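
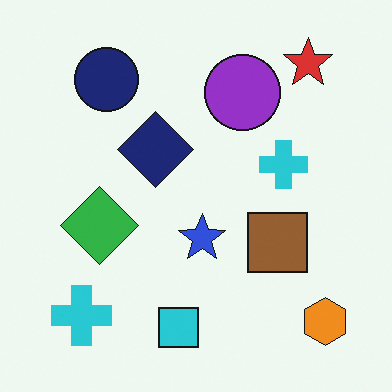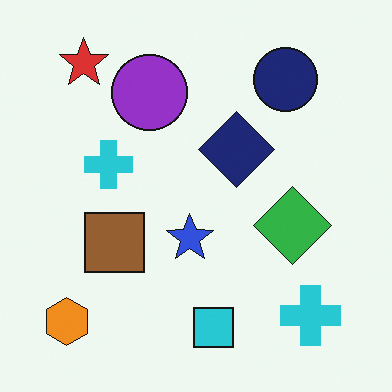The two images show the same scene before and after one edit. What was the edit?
The image was flipped horizontally (left ↔ right).

The orange hexagon is in the bottom-right of the first image and the bottom-left of the second — shapes on opposite sides of the vertical midline have swapped in a mirror flip.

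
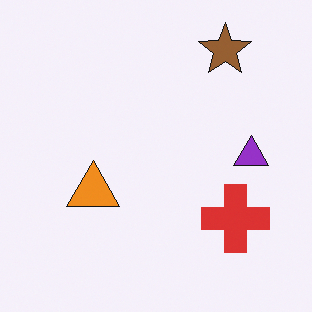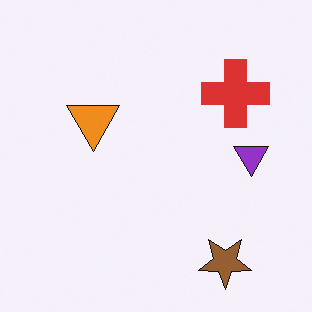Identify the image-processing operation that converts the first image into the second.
The second image is the first flipped vertically (top ↔ bottom).

The brown star is in the top-right of the first image and the bottom-right of the second — shapes on opposite sides of the horizontal midline have swapped in a mirror flip.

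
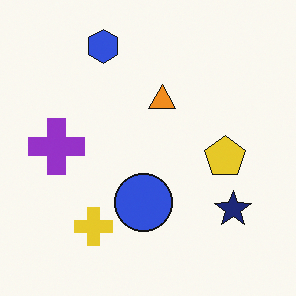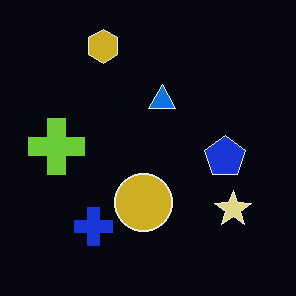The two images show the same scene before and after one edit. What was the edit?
It was color-inverted (negative).

The light background has become dark and every shape's color is its complement — a photographic negative.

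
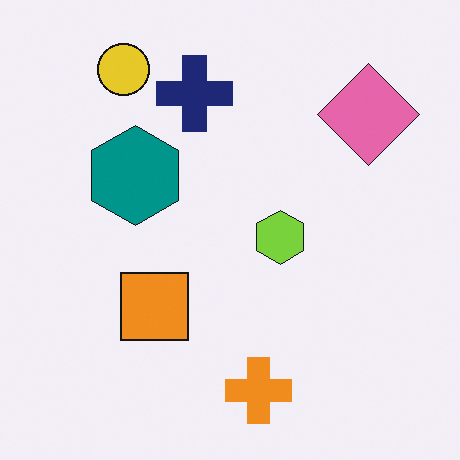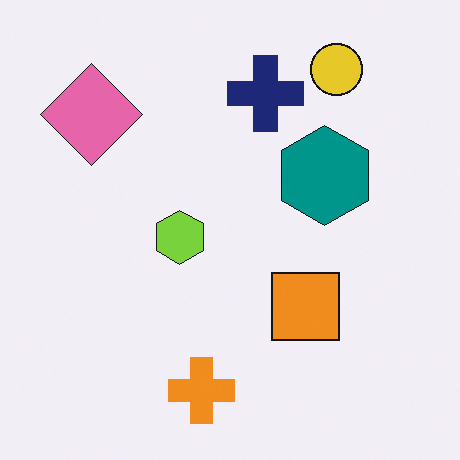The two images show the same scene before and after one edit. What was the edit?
The second image is the first flipped horizontally (left ↔ right).

The pink diamond is in the top-right of the first image and the top-left of the second — shapes on opposite sides of the vertical midline have swapped in a mirror flip.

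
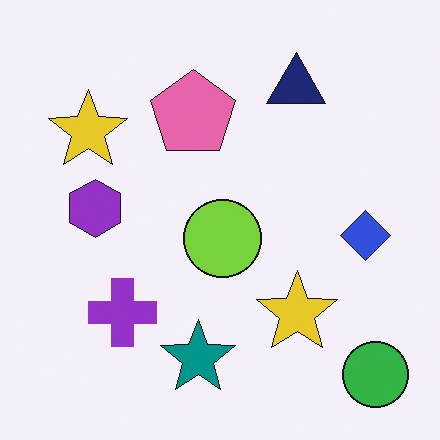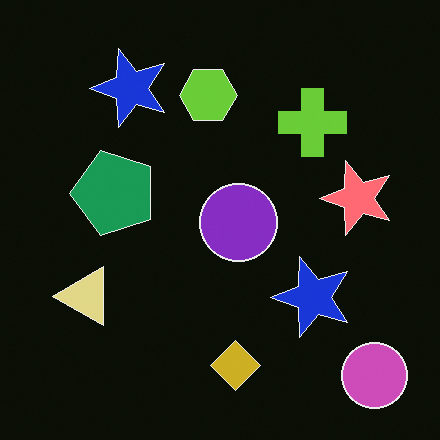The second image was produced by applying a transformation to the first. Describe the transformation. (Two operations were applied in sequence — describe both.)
It was transposed (reflected across the top-left ↔ bottom-right diagonal), then color-inverted (negative).

Shapes have swapped their row and column positions — what was in the top-right is now in the bottom-left — a diagonal reflection. The light background has become dark and every shape's color is its complement — a photographic negative.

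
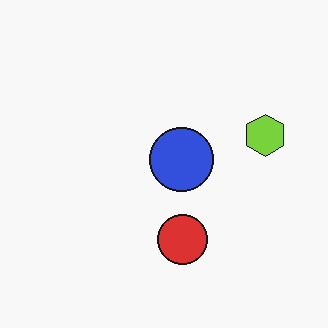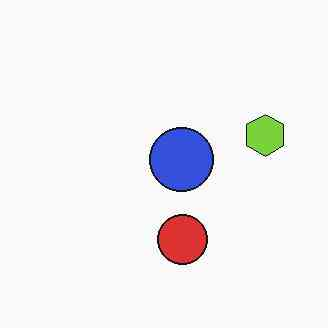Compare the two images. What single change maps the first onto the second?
JPEG-compressed with visible artifacts.

Blocky 8×8 compression artifacts appear around shape edges and the flat background shows ringing — characteristic JPEG degradation.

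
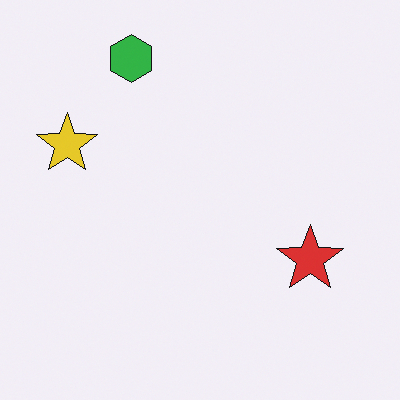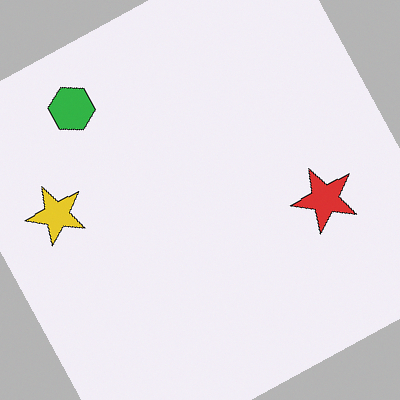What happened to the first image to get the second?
Rotated counter-clockwise by a clearly visible amount.

Every shape is tilted by the same angle and the image corners show triangular fill wedges — a whole-image rotation by a non-right angle.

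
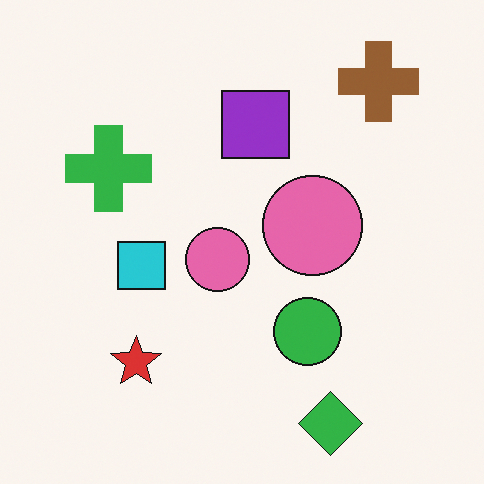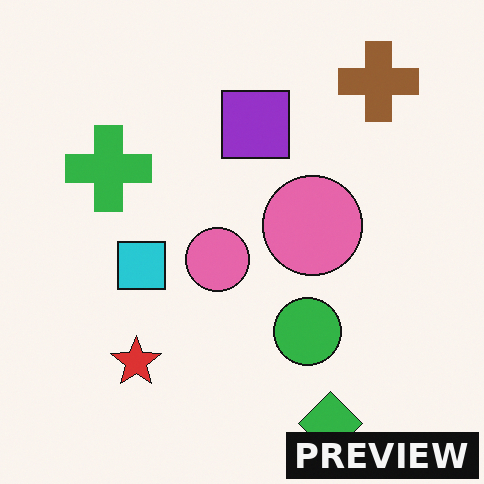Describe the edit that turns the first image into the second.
The second image is the first watermarked with the text "PREVIEW" in the lower-right corner.

A dark label reading "PREVIEW" appears in the lower-right corner.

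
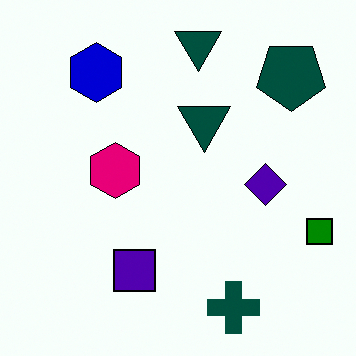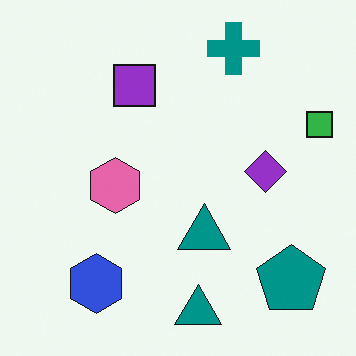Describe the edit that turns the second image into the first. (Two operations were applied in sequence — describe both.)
It was flipped vertically (top ↔ bottom), then given much higher contrast.

The teal cross is in the top of the second image and the bottom of the first — shapes on opposite sides of the horizontal midline have swapped in a mirror flip. Tones are pushed away from mid-grey across the whole image — a global contrast change.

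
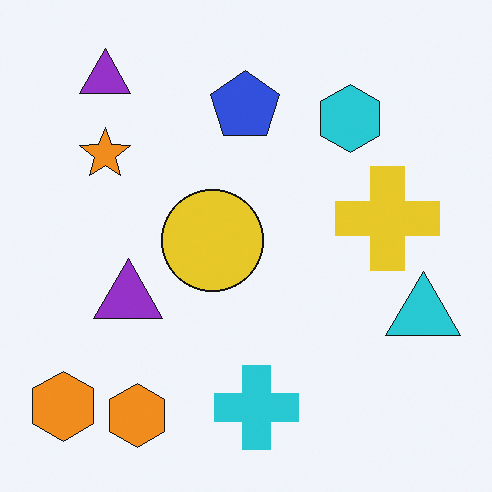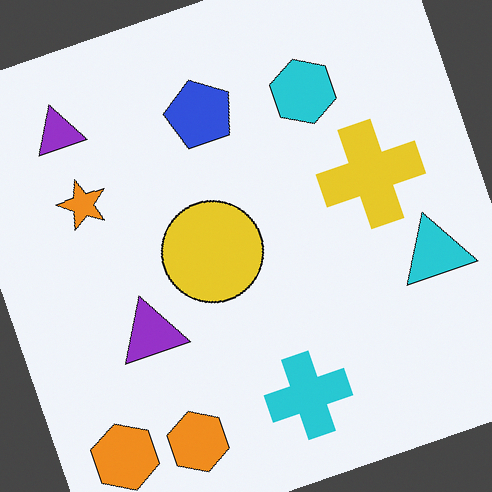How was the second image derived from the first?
It was rotated counter-clockwise by a moderate amount.

Every shape is tilted by the same angle and the image corners show triangular fill wedges — a whole-image rotation by a non-right angle.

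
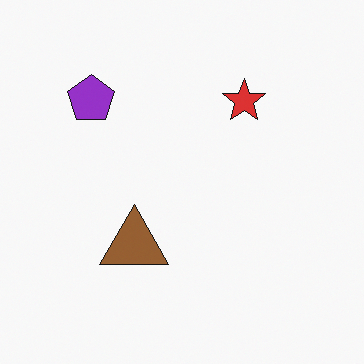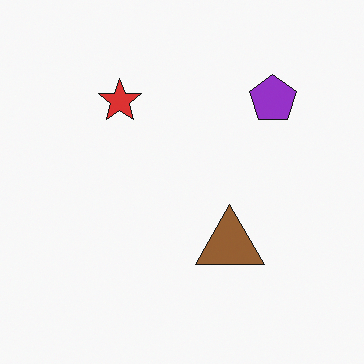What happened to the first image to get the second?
The second image is the first flipped horizontally (left ↔ right).

The purple pentagon is in the top-left of the first image and the top-right of the second — shapes on opposite sides of the vertical midline have swapped in a mirror flip.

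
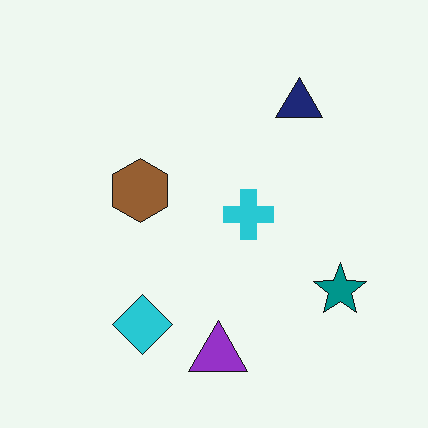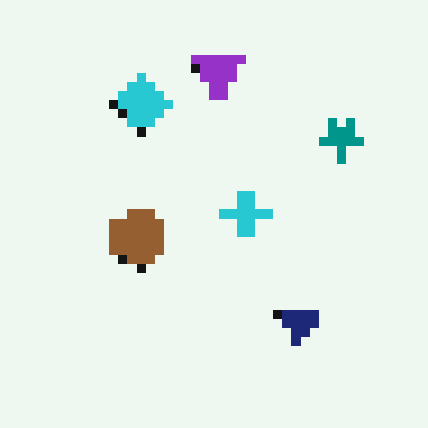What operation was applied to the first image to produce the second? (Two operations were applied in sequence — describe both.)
This is the original image heavily pixelated into large blocks, then flipped vertically (top ↔ bottom).

Shapes are reduced to large square blocks; fine edges and outlines are lost — a downscale-then-upscale (mosaic) effect. The purple triangle is in the bottom of the first image and the top of the second — shapes on opposite sides of the horizontal midline have swapped in a mirror flip.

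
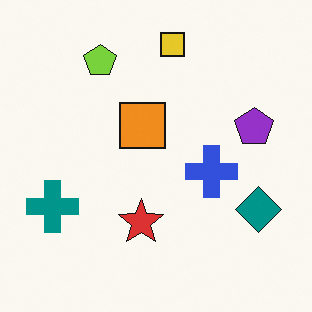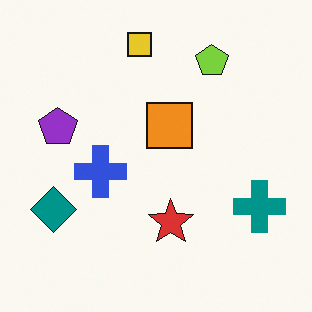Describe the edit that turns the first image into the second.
It was flipped horizontally (left ↔ right).

The teal cross is in the left of the first image and the right of the second — shapes on opposite sides of the vertical midline have swapped in a mirror flip.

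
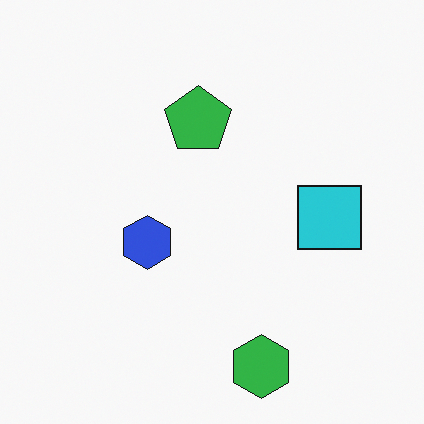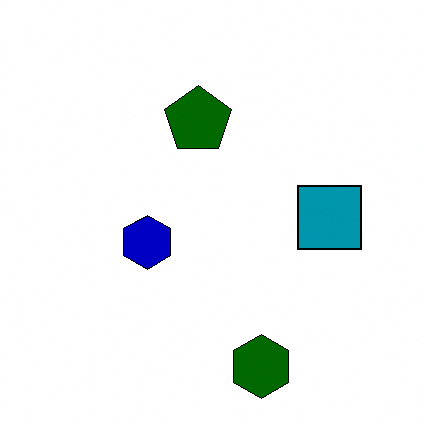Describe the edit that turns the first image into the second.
The second image is the first boosted in contrast.

Tones are pushed away from mid-grey across the whole image — a global contrast change.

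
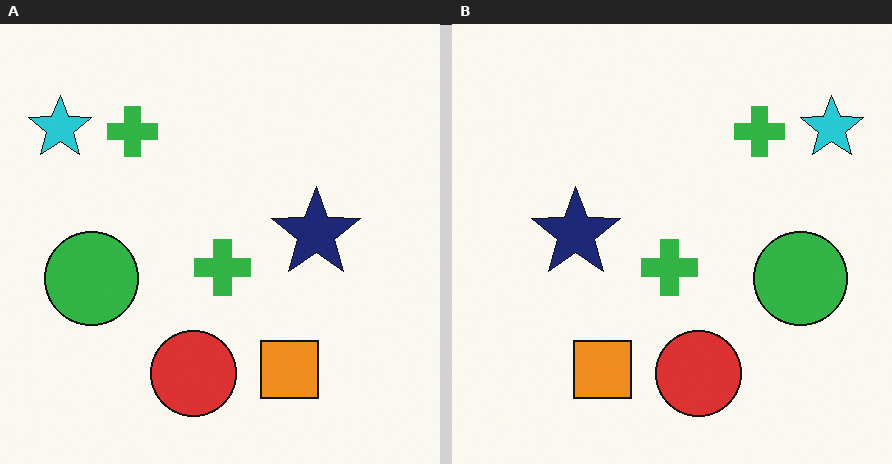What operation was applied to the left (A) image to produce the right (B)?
The transformation is: flipped horizontally (left ↔ right).

The cyan star is in the top-left of the left (A) image and the top-right of the right (B) — shapes on opposite sides of the vertical midline have swapped in a mirror flip.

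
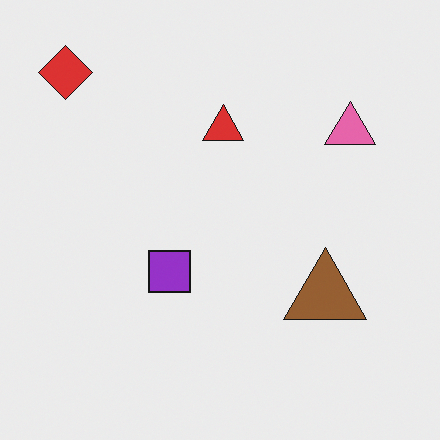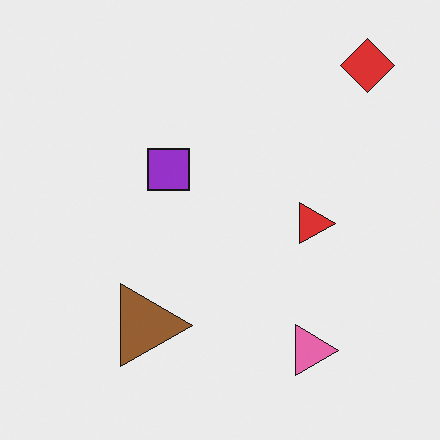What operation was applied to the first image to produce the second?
It was rotated 90° clockwise.

The red diamond sits in the top-left of the first image and the top-right of the second — consistent with a whole-image 90° clockwise rotation.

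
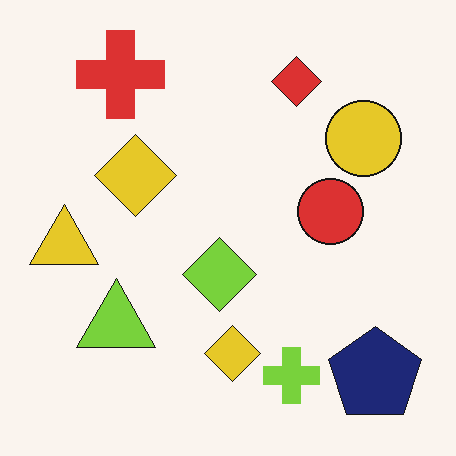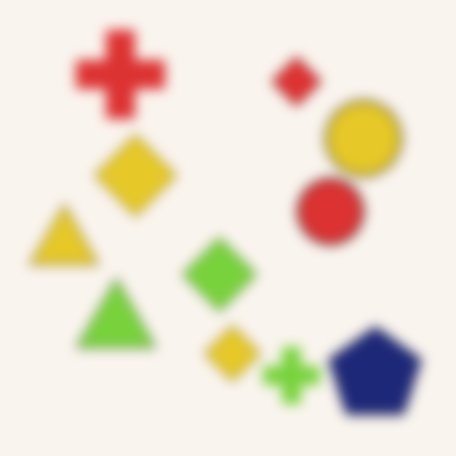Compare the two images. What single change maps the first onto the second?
This is the original image heavily blurred.

Shape edges and outlines are uniformly softened across the whole image.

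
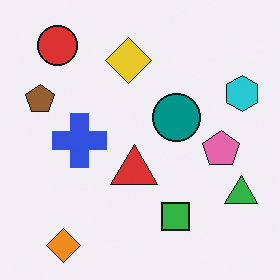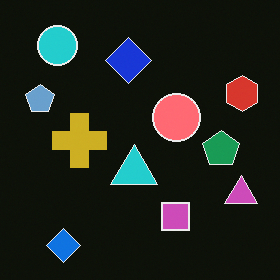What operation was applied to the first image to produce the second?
Color-inverted (negative).

The light background has become dark and every shape's color is its complement — a photographic negative.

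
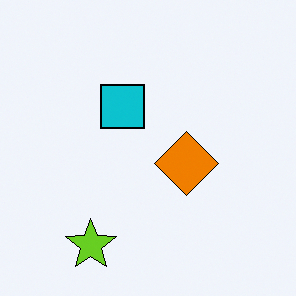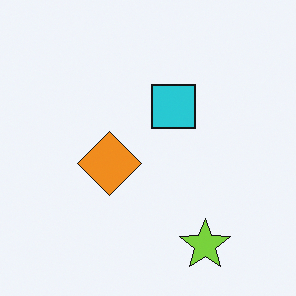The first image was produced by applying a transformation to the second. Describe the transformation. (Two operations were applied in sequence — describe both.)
It was flipped horizontally (left ↔ right), then given slightly increased contrast.

The lime star is in the bottom-right of the second image and the bottom-left of the first — shapes on opposite sides of the vertical midline have swapped in a mirror flip. Tones are pushed away from mid-grey across the whole image — a global contrast change.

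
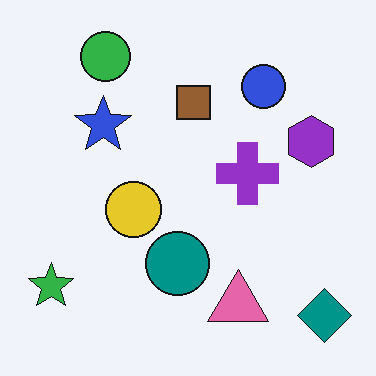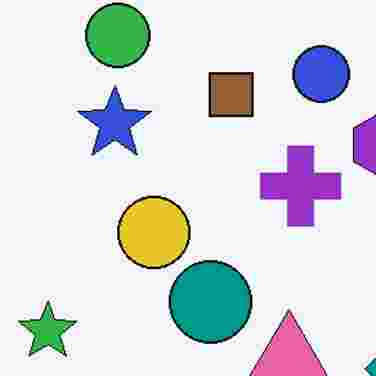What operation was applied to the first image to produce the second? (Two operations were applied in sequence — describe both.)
The transformation is: cropped slightly and scaled back up, then degraded with heavy JPEG compression.

The visible shapes are larger and the field of view is narrower; shapes near the original edges may be partly or wholly outside the frame — a crop-and-rescale. Blocky 8×8 compression artifacts appear around shape edges and the flat background shows ringing — characteristic JPEG degradation.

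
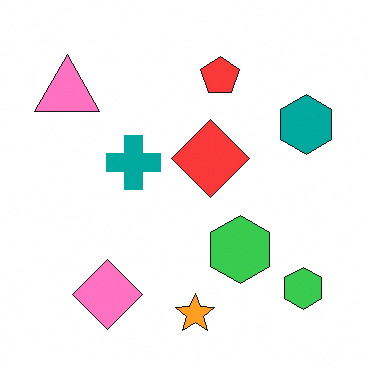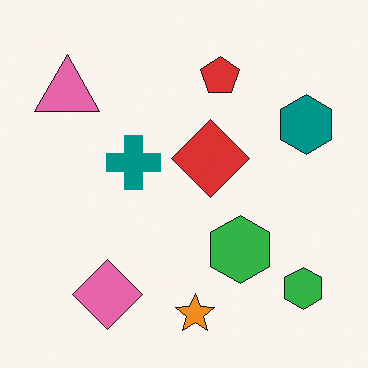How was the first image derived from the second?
Slightly brightened.

Every pixel — background and shapes alike — is uniformly brightened.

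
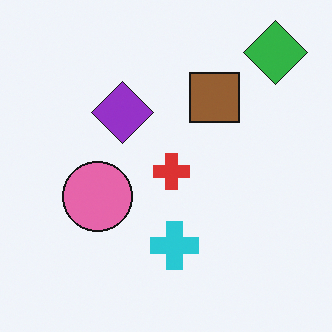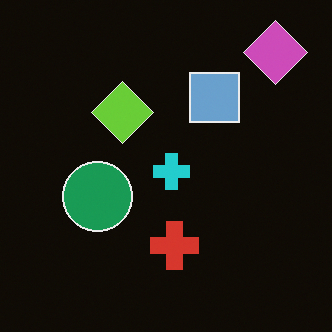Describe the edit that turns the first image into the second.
The transformation is: color-inverted (negative).

The light background has become dark and every shape's color is its complement — a photographic negative.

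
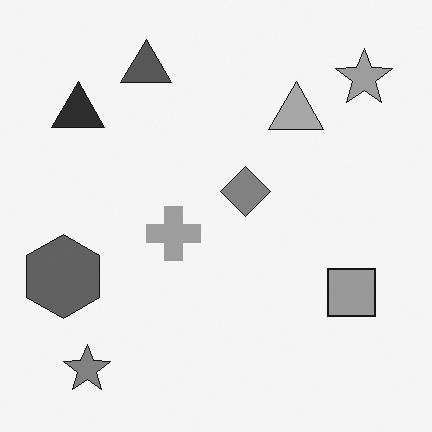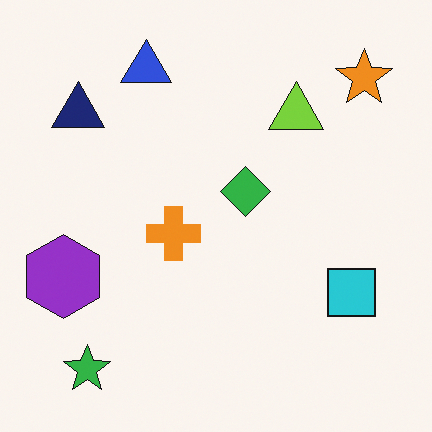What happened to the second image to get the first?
The transformation is: converted to grayscale.

All color is removed — every shape is now a shade of grey.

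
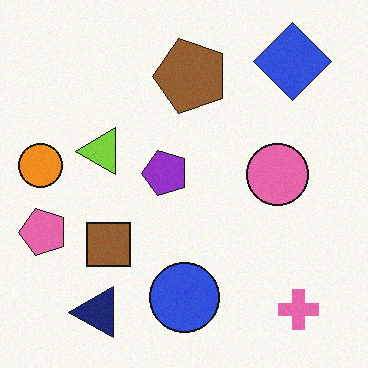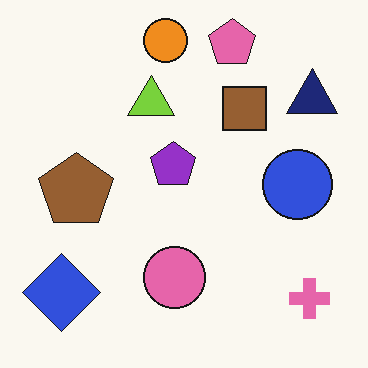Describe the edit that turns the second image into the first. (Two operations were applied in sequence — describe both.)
It was degraded with a light layer of grain, then transposed (reflected across the top-left ↔ bottom-right diagonal).

Random speckle covers the whole image, including the flat background. Shapes have swapped their row and column positions — what was in the top-right is now in the bottom-left — a diagonal reflection.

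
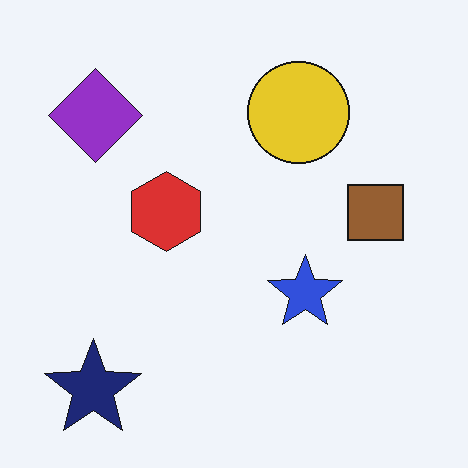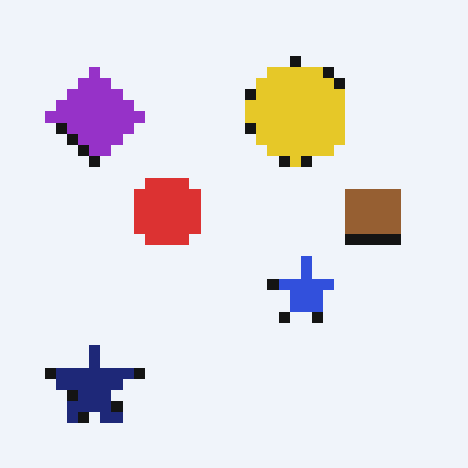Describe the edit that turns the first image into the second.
Coarsely pixelated.

Shapes are reduced to large square blocks; fine edges and outlines are lost — a downscale-then-upscale (mosaic) effect.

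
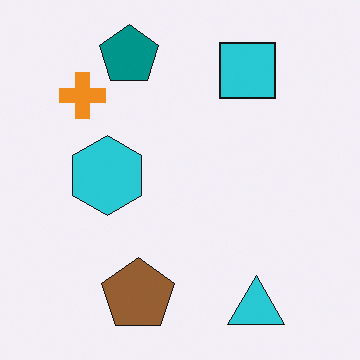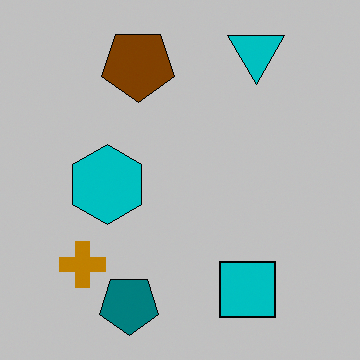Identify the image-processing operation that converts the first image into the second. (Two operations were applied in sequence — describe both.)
The transformation is: heavily posterized to just a handful of flat colors, then flipped vertically (top ↔ bottom).

Each flat color has snapped to a coarser quantized level — most visibly, the near-white background has dropped to a flat grey. The cyan triangle is in the bottom-right of the first image and the top-right of the second — shapes on opposite sides of the horizontal midline have swapped in a mirror flip.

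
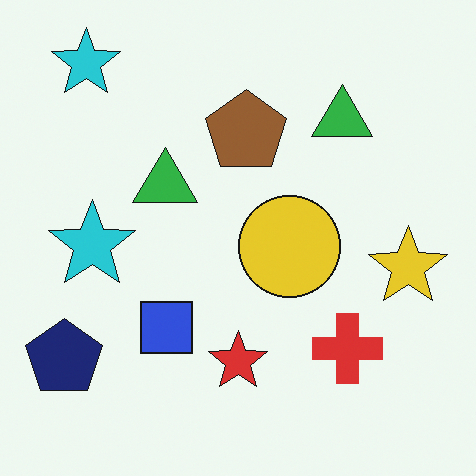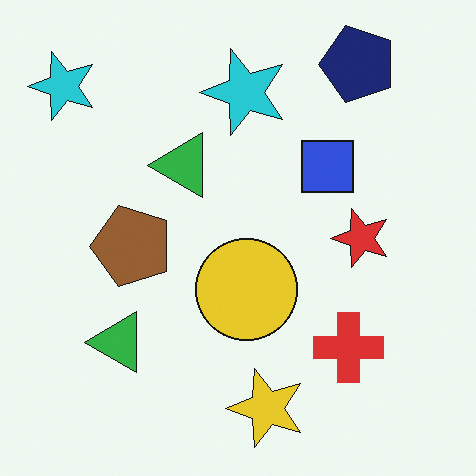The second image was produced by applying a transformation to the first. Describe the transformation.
Transposed (reflected across the top-left ↔ bottom-right diagonal).

Shapes have swapped their row and column positions — what was in the top-right is now in the bottom-left — a diagonal reflection.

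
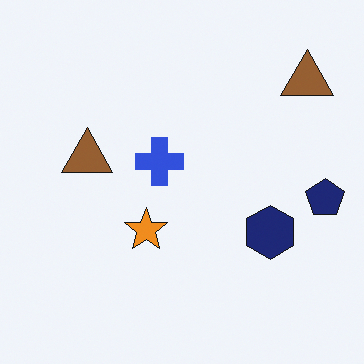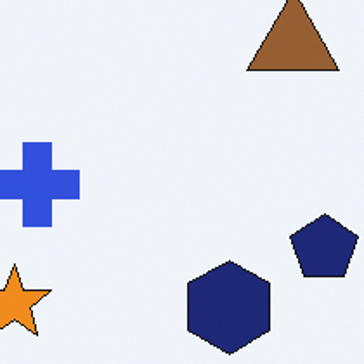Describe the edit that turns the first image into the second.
The image was cropped tightly and scaled back up.

The visible shapes are larger and the field of view is narrower; shapes near the original edges may be partly or wholly outside the frame — a crop-and-rescale.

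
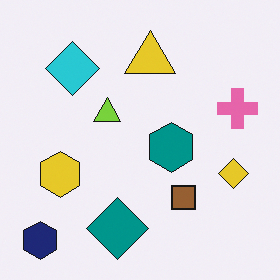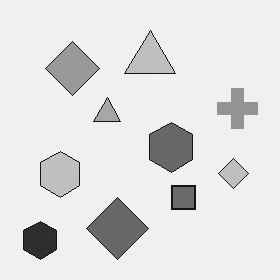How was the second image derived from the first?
Converted to grayscale.

All color is removed — every shape is now a shade of grey.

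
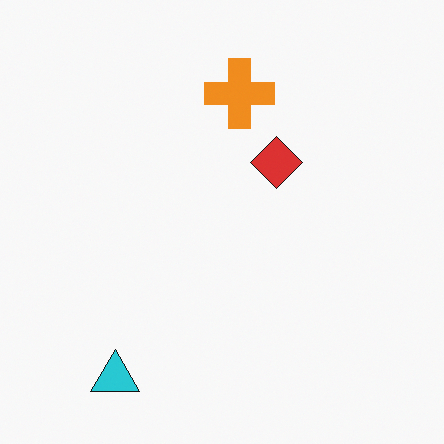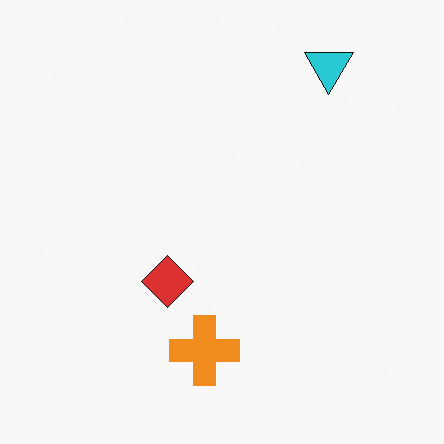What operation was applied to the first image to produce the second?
This is the original image rotated 180°.

The cyan triangle sits in the bottom-left of the first image and the top-right of the second — consistent with a whole-image 180° rotation.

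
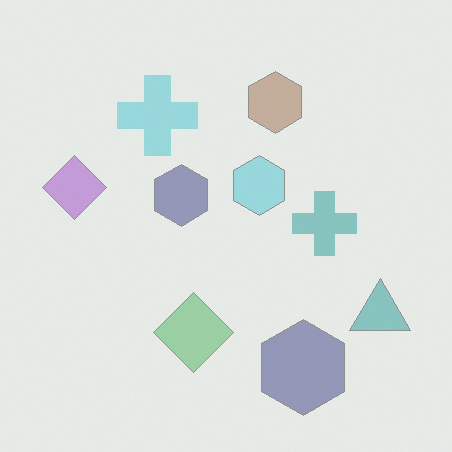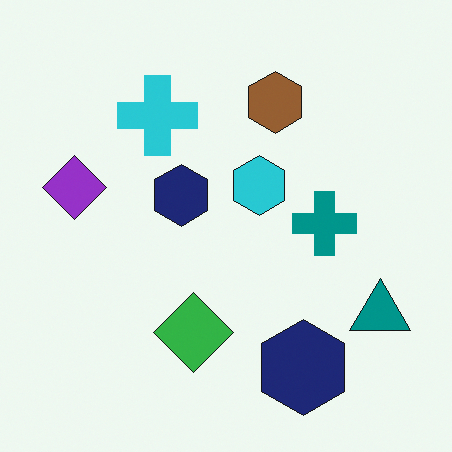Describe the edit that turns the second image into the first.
Washed out (contrast reduced).

Tones are pushed toward mid-grey across the whole image — a global contrast change.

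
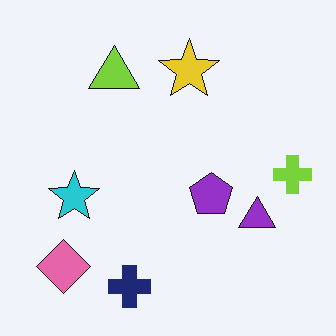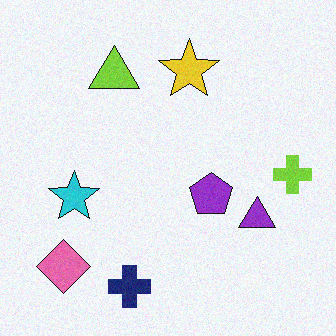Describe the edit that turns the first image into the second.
Degraded with a light layer of grain.

Random speckle covers the whole image, including the flat background.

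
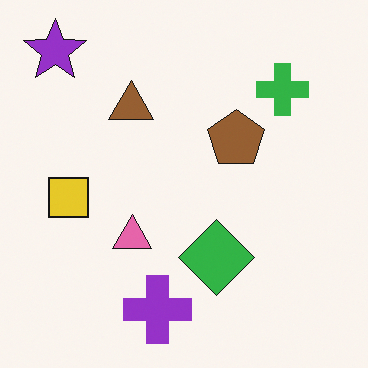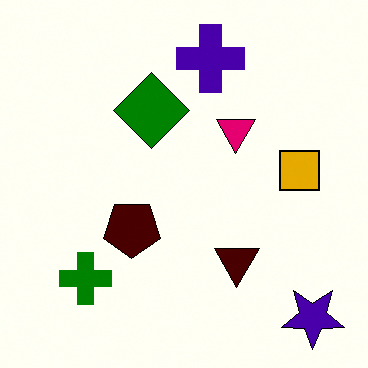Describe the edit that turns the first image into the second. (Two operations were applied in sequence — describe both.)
The image was boosted in contrast, then rotated 180°.

Tones are pushed away from mid-grey across the whole image — a global contrast change. The purple star sits in the top-left of the first image and the bottom-right of the second — consistent with a whole-image 180° rotation.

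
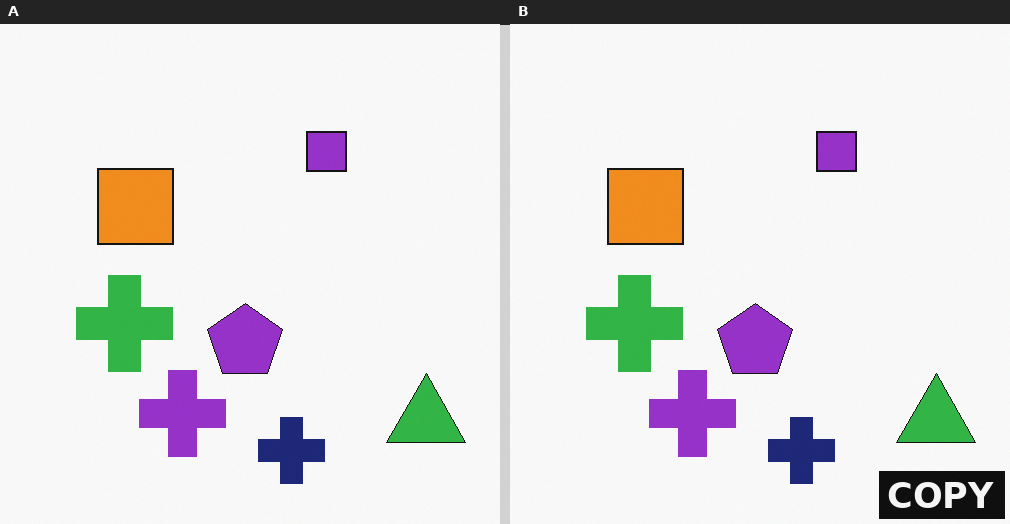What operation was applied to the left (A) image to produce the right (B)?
Watermarked with the text "COPY" in the lower-right corner.

A dark label reading "COPY" appears in the lower-right corner.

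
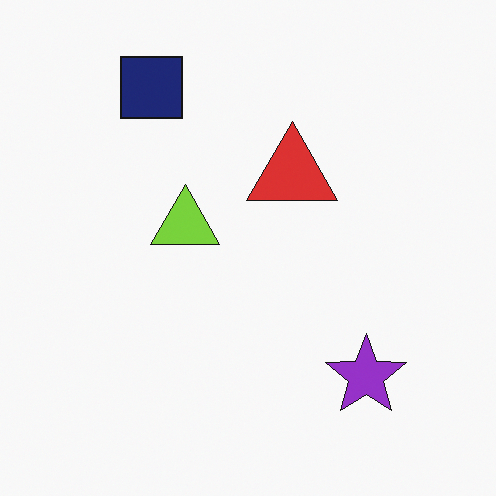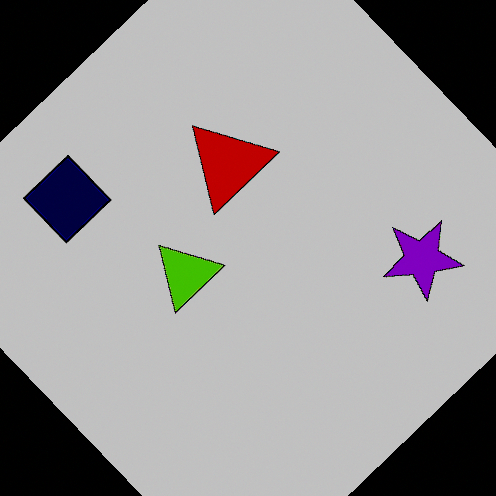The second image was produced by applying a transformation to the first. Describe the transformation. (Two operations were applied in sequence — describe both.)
This is the original image rotated counter-clockwise by a large amount — several tens of degrees, then heavily posterized to just a handful of flat colors.

Every shape is tilted by the same angle and the image corners show triangular fill wedges — a whole-image rotation by a non-right angle. Each flat color has snapped to a coarser quantized level — most visibly, the near-white background has dropped to a flat grey.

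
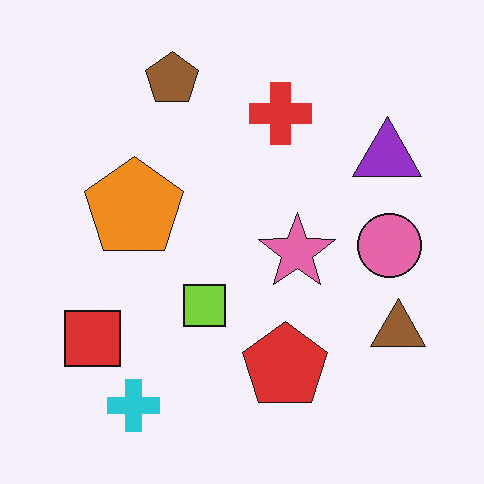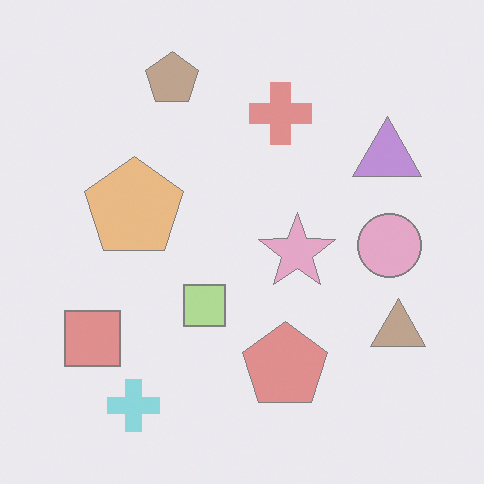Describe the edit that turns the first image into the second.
The image was given much lower contrast.

Tones are pushed toward mid-grey across the whole image — a global contrast change.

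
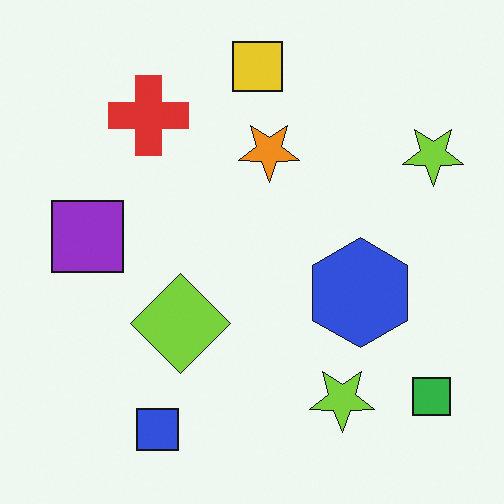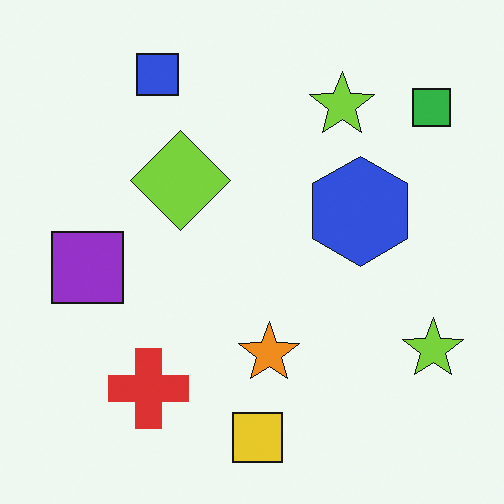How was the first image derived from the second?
Flipped vertically (top ↔ bottom).

The yellow square is in the bottom of the second image and the top of the first — shapes on opposite sides of the horizontal midline have swapped in a mirror flip.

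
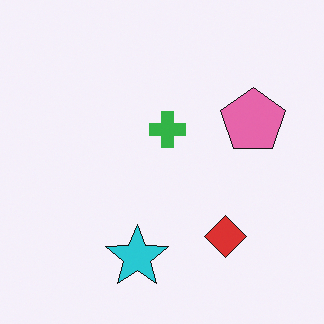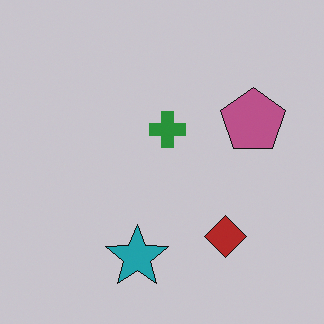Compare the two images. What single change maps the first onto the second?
This is the original image slightly darkened.

Every pixel — background and shapes alike — is uniformly darkened.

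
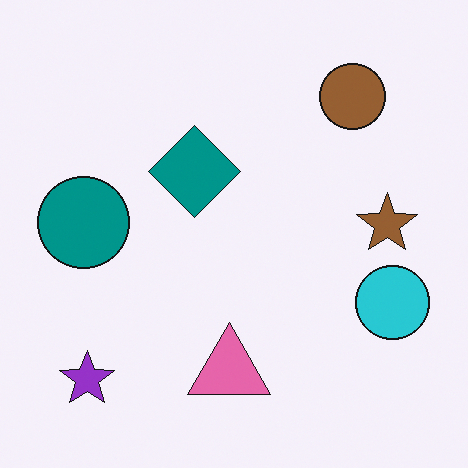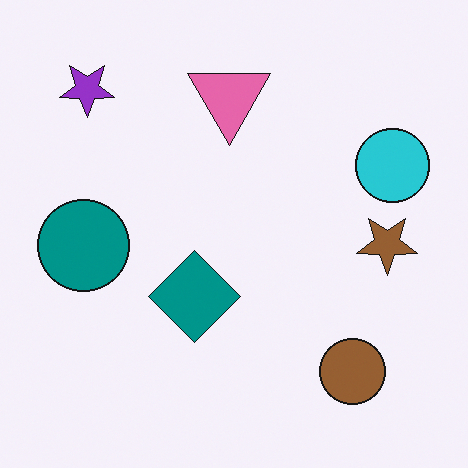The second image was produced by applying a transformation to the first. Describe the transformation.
The transformation is: flipped vertically (top ↔ bottom).

The purple star is in the bottom-left of the first image and the top-left of the second — shapes on opposite sides of the horizontal midline have swapped in a mirror flip.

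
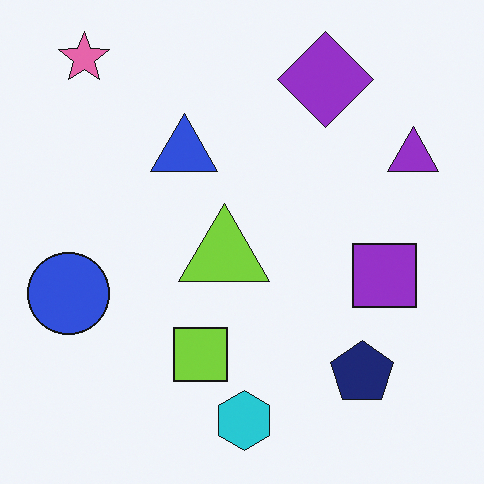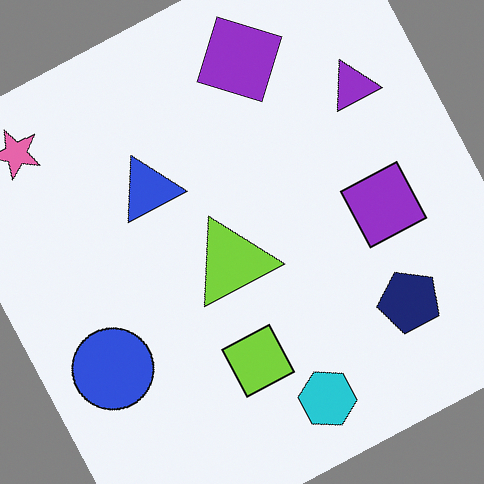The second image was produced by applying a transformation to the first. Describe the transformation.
It was rotated counter-clockwise by a moderate amount.

Every shape is tilted by the same angle and the image corners show triangular fill wedges — a whole-image rotation by a non-right angle.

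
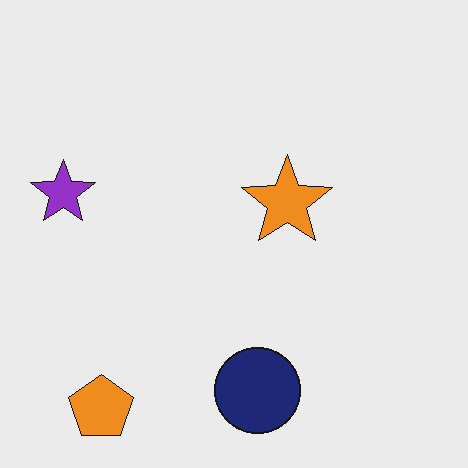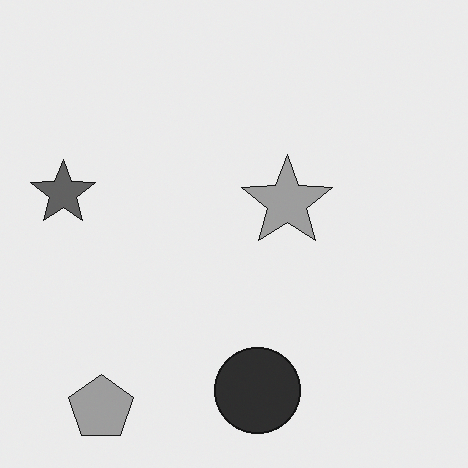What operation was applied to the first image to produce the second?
The second image is the first converted to grayscale.

All color is removed — every shape is now a shade of grey.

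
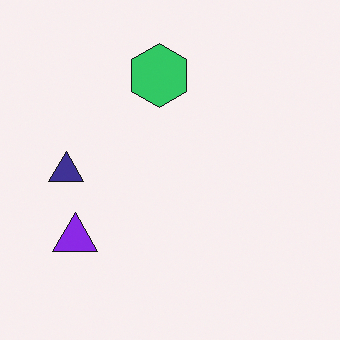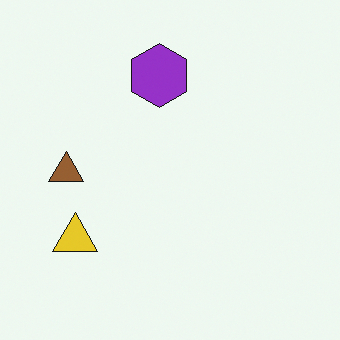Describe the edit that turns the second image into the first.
It was hue-shifted by a large amount.

Every shape's color has rotated by the same amount around the hue wheel — a uniform hue shift.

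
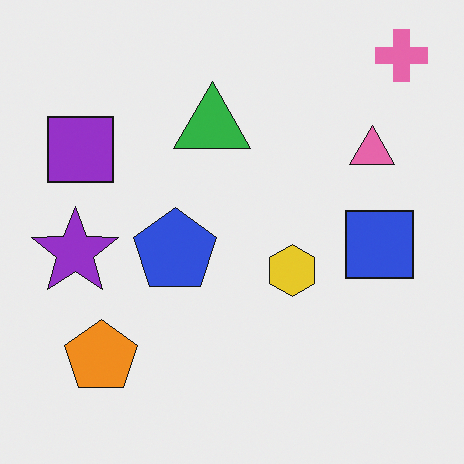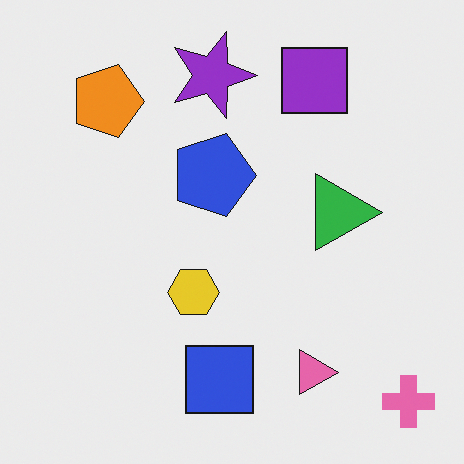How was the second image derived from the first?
This is the original image rotated 90° clockwise.

The pink cross sits in the top-right of the first image and the bottom-right of the second — consistent with a whole-image 90° clockwise rotation.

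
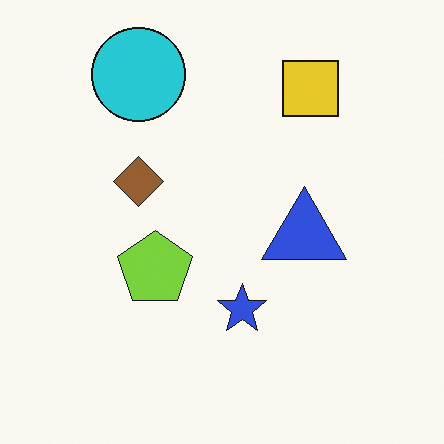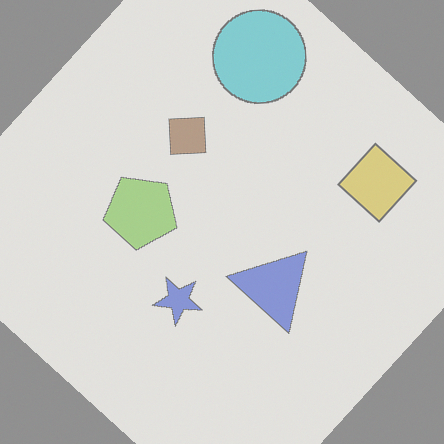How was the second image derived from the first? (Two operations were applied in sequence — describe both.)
This is the original image rotated clockwise by a large amount — several tens of degrees, then washed out (contrast reduced).

Every shape is tilted by the same angle and the image corners show triangular fill wedges — a whole-image rotation by a non-right angle. Tones are pushed toward mid-grey across the whole image — a global contrast change.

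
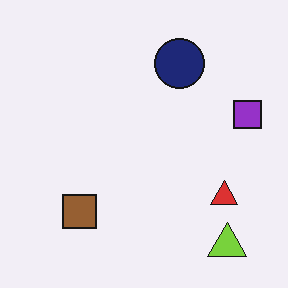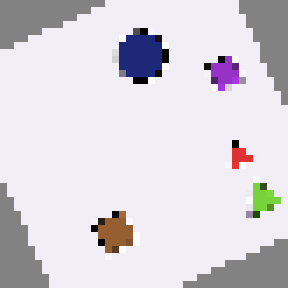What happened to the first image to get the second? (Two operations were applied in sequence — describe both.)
It was rotated counter-clockwise by a moderate amount, then moderately pixelated.

Every shape is tilted by the same angle and the image corners show triangular fill wedges — a whole-image rotation by a non-right angle. Shapes are reduced to large square blocks; fine edges and outlines are lost — a downscale-then-upscale (mosaic) effect.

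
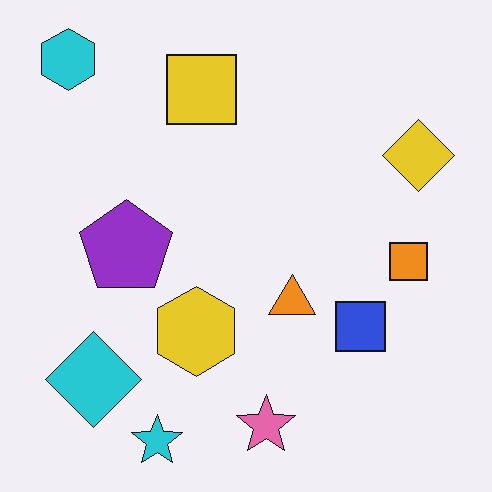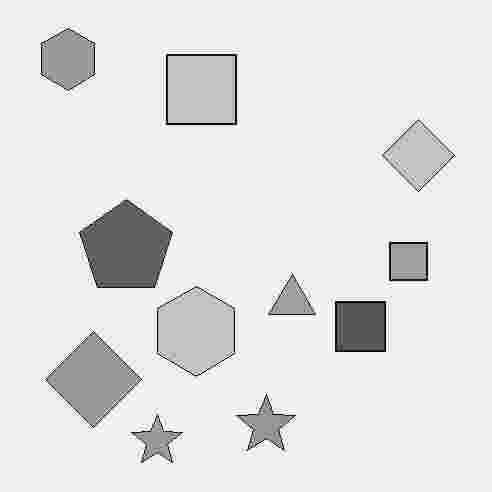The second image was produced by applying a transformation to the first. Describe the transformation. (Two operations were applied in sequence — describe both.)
Converted to grayscale, then heavily JPEG-compressed with obvious blocking artifacts.

All color is removed — every shape is now a shade of grey. Blocky 8×8 compression artifacts appear around shape edges and the flat background shows ringing — characteristic JPEG degradation.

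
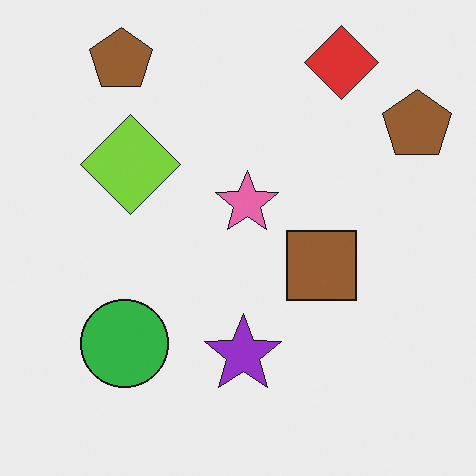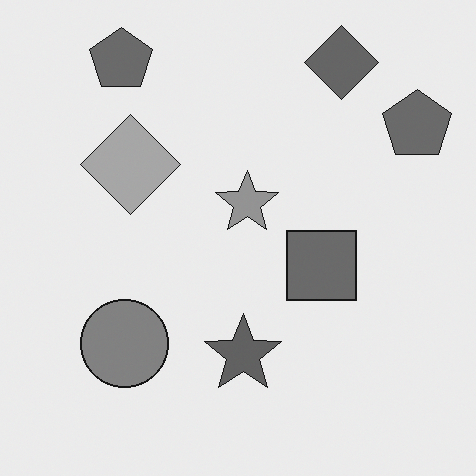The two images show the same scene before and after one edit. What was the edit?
The second image is the first converted to grayscale.

All color is removed — every shape is now a shade of grey.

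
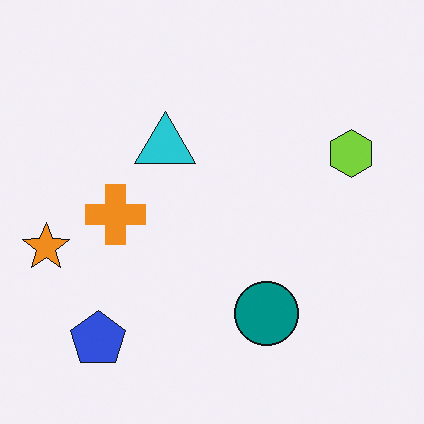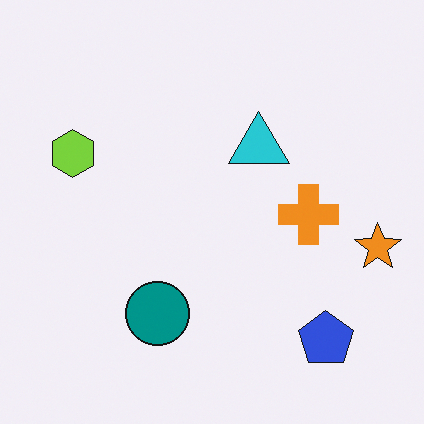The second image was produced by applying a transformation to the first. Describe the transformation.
The second image is the first flipped horizontally (left ↔ right).

The orange star is in the left of the first image and the right of the second — shapes on opposite sides of the vertical midline have swapped in a mirror flip.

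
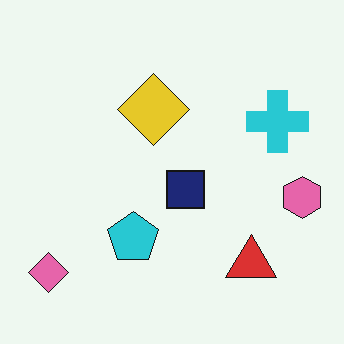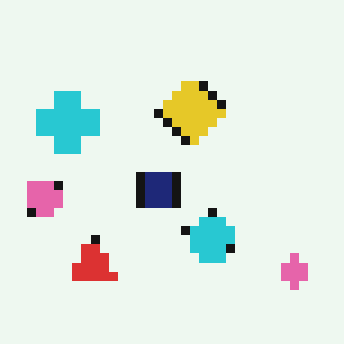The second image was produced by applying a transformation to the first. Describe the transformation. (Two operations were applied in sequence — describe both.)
The image was flipped horizontally (left ↔ right), then heavily pixelated into large blocks.

The pink hexagon is in the right of the first image and the left of the second — shapes on opposite sides of the vertical midline have swapped in a mirror flip. Shapes are reduced to large square blocks; fine edges and outlines are lost — a downscale-then-upscale (mosaic) effect.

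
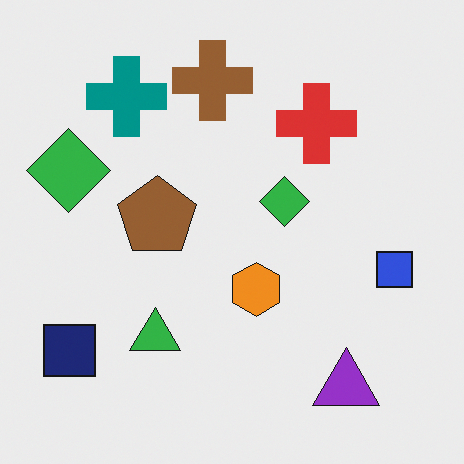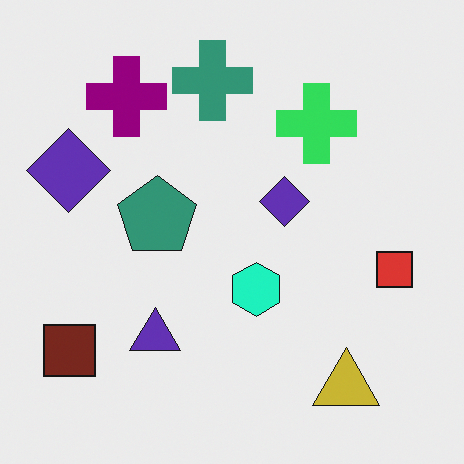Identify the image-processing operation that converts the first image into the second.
Hue-shifted by a moderate amount.

Every shape's color has rotated by the same amount around the hue wheel — a uniform hue shift.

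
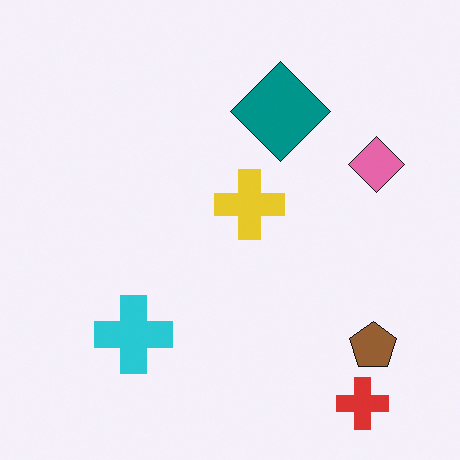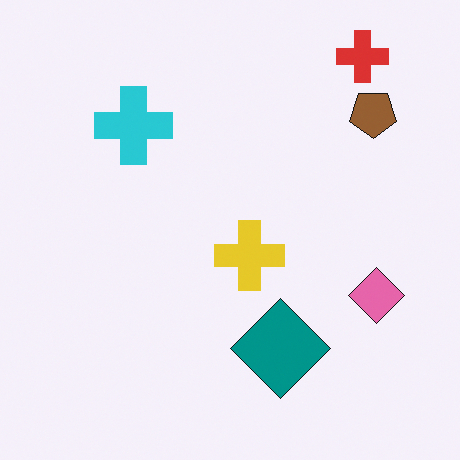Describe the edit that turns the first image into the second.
The transformation is: flipped vertically (top ↔ bottom).

The red cross is in the bottom-right of the first image and the top-right of the second — shapes on opposite sides of the horizontal midline have swapped in a mirror flip.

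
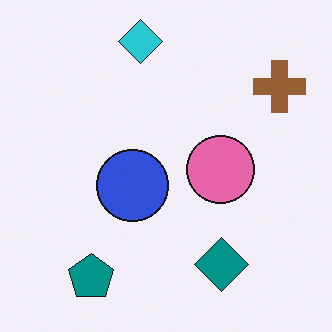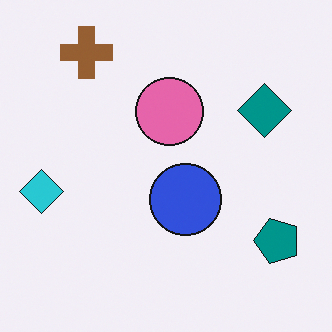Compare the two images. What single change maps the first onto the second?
The second image is the first rotated 90° counter-clockwise.

The brown cross sits in the top-right of the first image and the top-left of the second — consistent with a whole-image 90° counter-clockwise rotation.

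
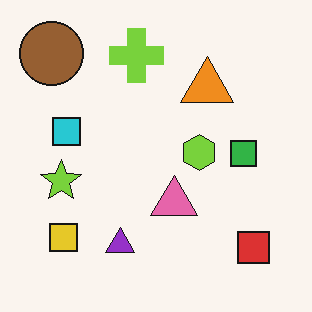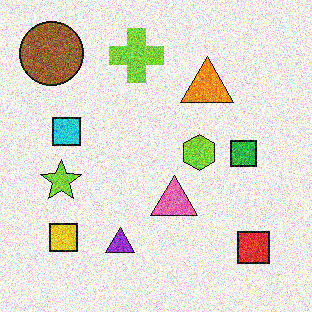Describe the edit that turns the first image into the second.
Degraded with a thick layer of grain.

Random speckle covers the whole image, including the flat background.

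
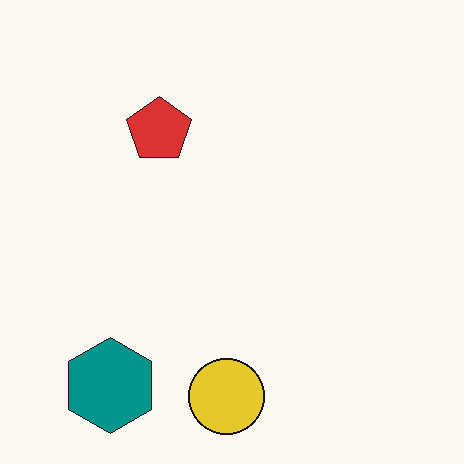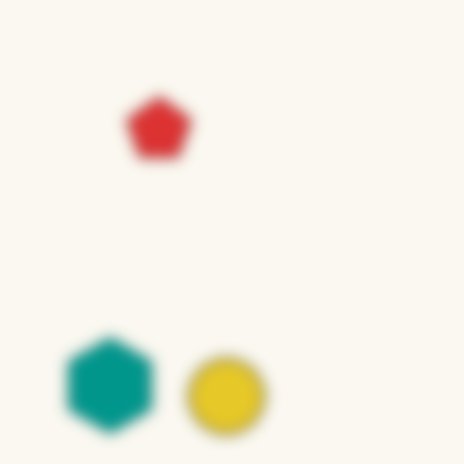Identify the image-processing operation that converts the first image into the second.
The image was strongly gaussian-blurred.

Shape edges and outlines are uniformly softened across the whole image.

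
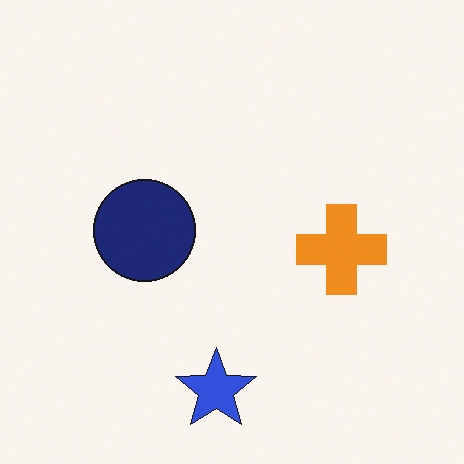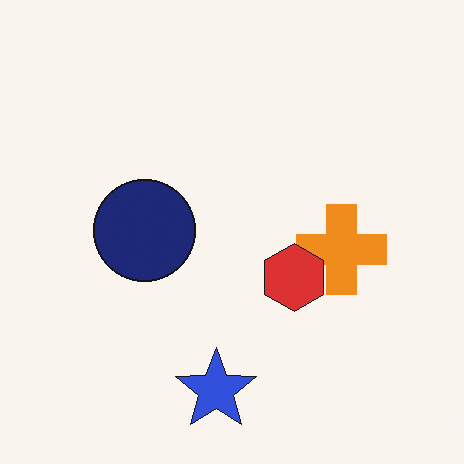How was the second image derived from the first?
Overlaid with an additional red hexagon.

A red hexagon appears in the second image that is absent from the first.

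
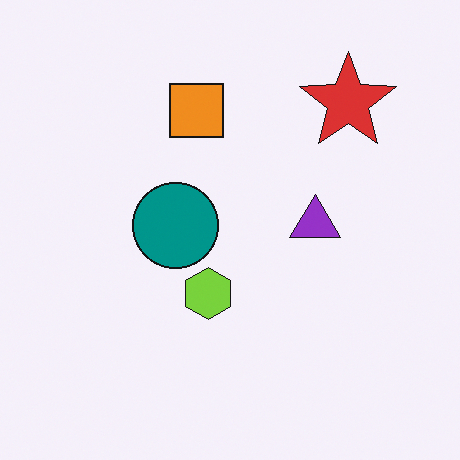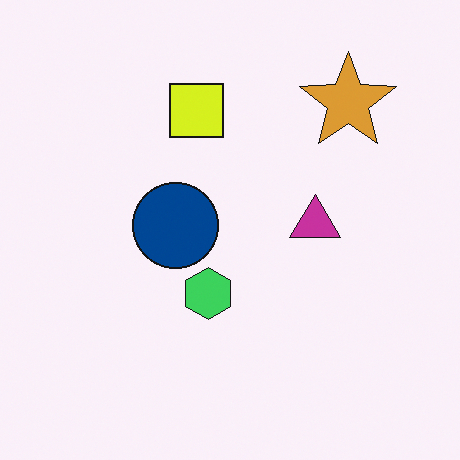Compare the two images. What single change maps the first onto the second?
The second image is the first hue-shifted slightly.

Every shape's color has rotated by the same amount around the hue wheel — a uniform hue shift.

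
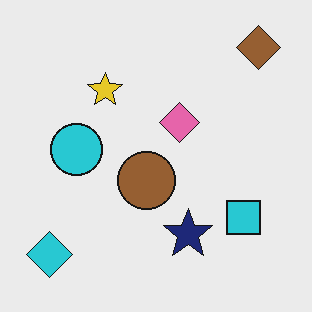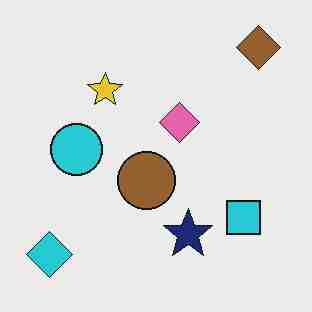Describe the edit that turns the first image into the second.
The transformation is: heavily JPEG-compressed with obvious blocking artifacts.

Blocky 8×8 compression artifacts appear around shape edges and the flat background shows ringing — characteristic JPEG degradation.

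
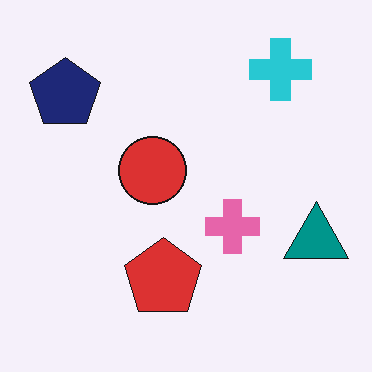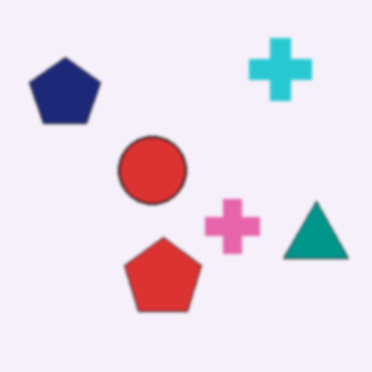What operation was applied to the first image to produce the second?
Given a subtle gaussian blur.

Shape edges and outlines are uniformly softened across the whole image.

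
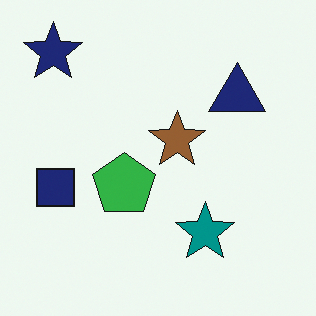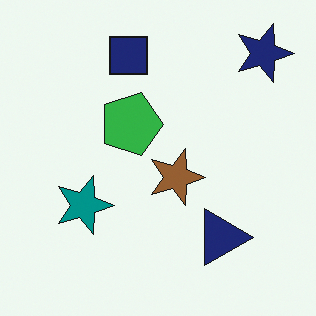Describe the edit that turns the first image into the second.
This is the original image rotated 90° clockwise.

The navy star sits in the top-left of the first image and the top-right of the second — consistent with a whole-image 90° clockwise rotation.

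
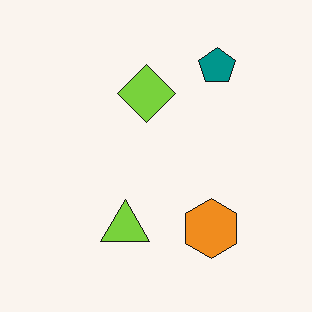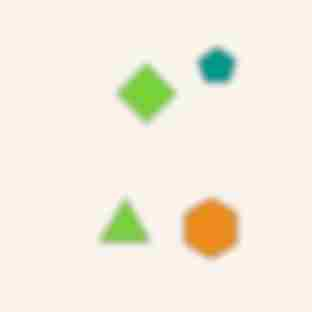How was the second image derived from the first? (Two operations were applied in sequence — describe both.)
The second image is the first moderately blurred, then heavily JPEG-compressed with obvious blocking artifacts.

Shape edges and outlines are uniformly softened across the whole image. Blocky 8×8 compression artifacts appear around shape edges and the flat background shows ringing — characteristic JPEG degradation.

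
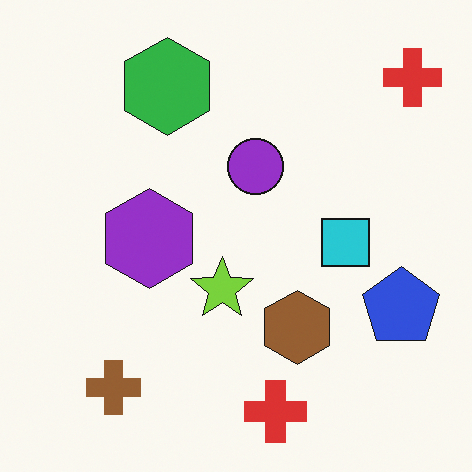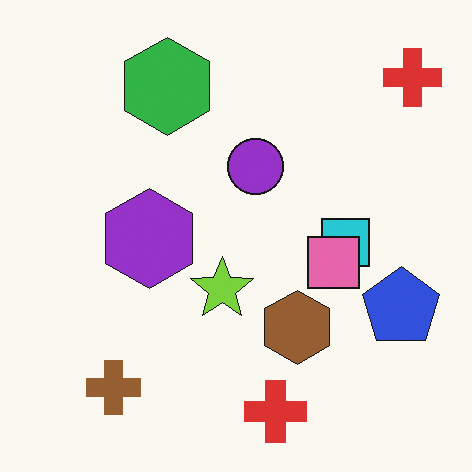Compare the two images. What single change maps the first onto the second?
Overlaid with an additional pink square.

A pink square appears in the second image that is absent from the first.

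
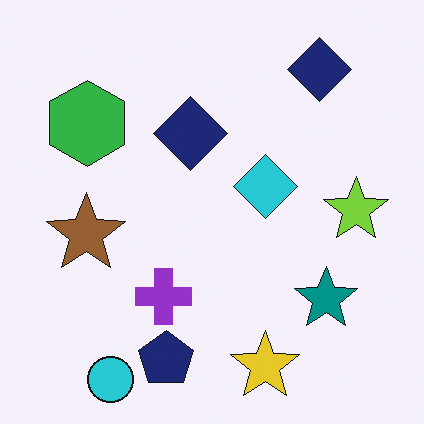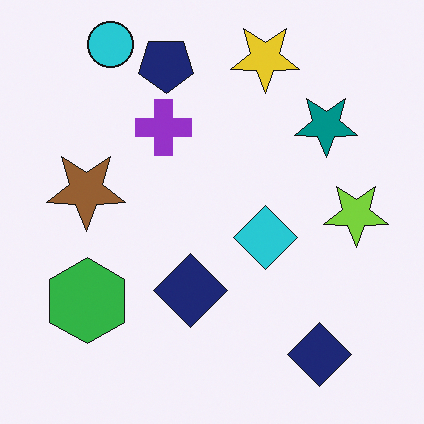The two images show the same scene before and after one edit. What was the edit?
The second image is the first flipped vertically (top ↔ bottom).

The cyan circle is in the bottom-left of the first image and the top-left of the second — shapes on opposite sides of the horizontal midline have swapped in a mirror flip.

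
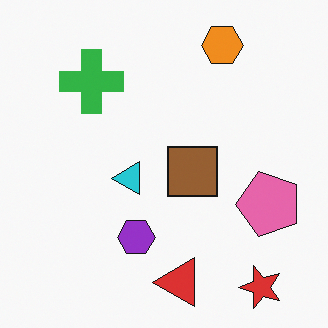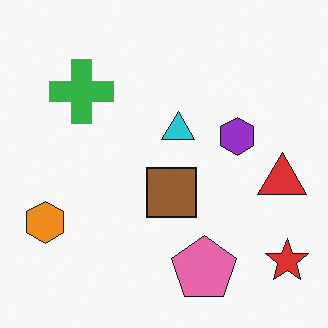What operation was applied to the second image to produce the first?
The image was transposed (reflected across the top-left ↔ bottom-right diagonal).

Shapes have swapped their row and column positions — what was in the top-right is now in the bottom-left — a diagonal reflection.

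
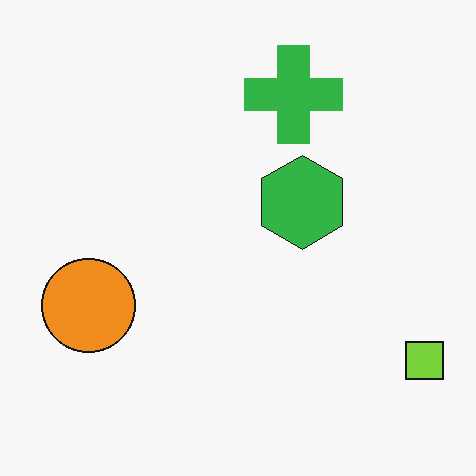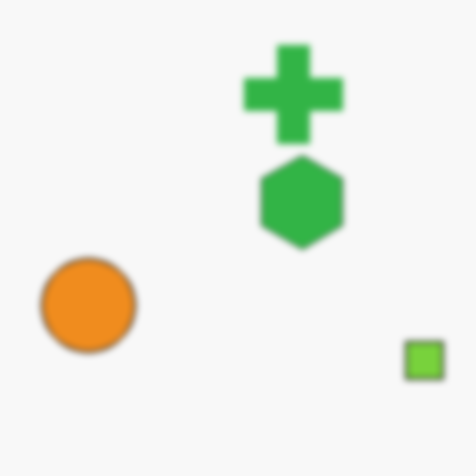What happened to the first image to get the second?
The image was moderately blurred.

Shape edges and outlines are uniformly softened across the whole image.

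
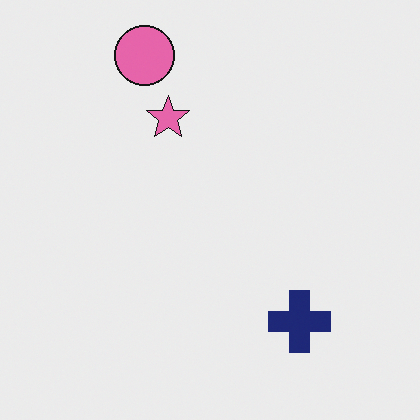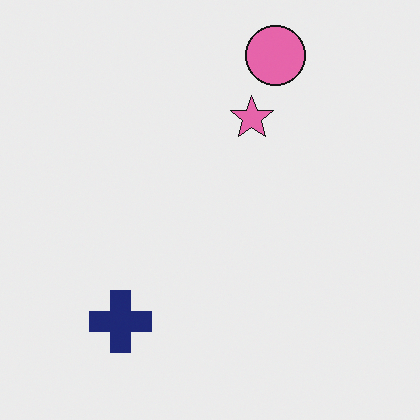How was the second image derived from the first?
The second image is the first flipped horizontally (left ↔ right).

The navy cross is in the bottom-right of the first image and the bottom-left of the second — shapes on opposite sides of the vertical midline have swapped in a mirror flip.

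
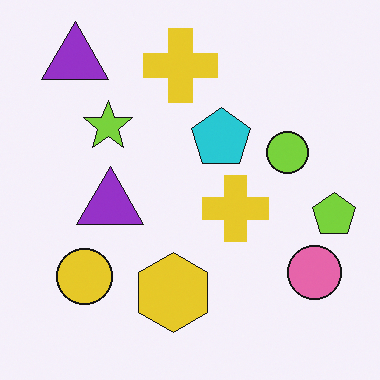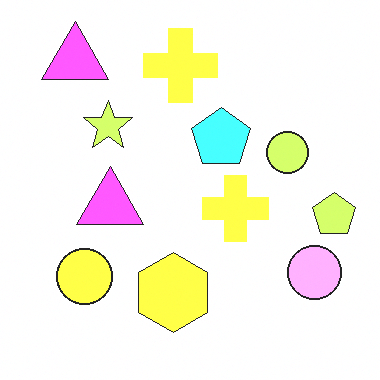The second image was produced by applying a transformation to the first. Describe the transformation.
This is the original image substantially brightened.

Every pixel — background and shapes alike — is uniformly brightened.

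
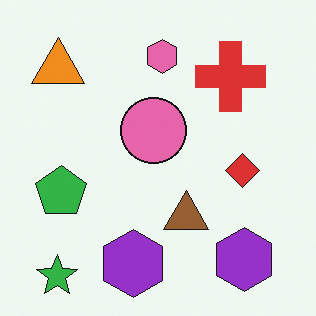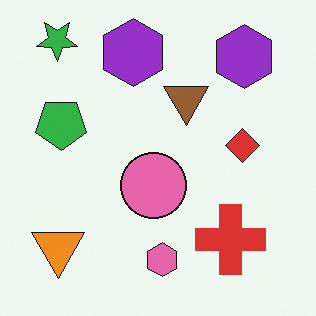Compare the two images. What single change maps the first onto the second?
It was flipped vertically (top ↔ bottom).

The green star is in the bottom-left of the first image and the top-left of the second — shapes on opposite sides of the horizontal midline have swapped in a mirror flip.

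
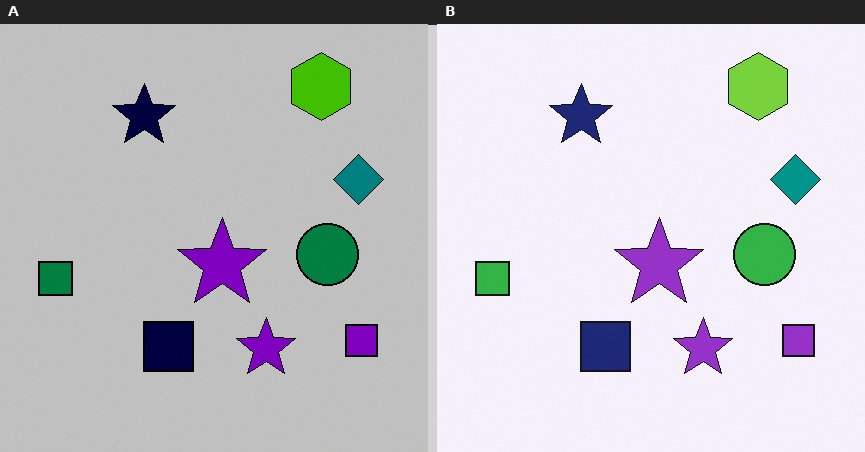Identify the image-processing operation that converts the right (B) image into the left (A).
The image was heavily posterized to just a handful of flat colors.

Each flat color has snapped to a coarser quantized level — most visibly, the near-white background has dropped to a flat grey.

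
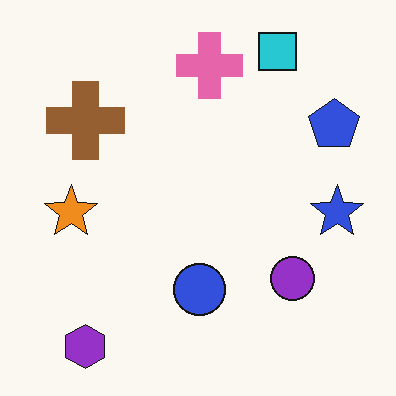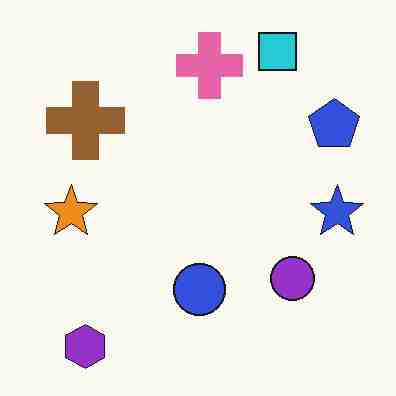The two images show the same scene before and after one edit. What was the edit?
This is the original image degraded with heavy JPEG compression.

Blocky 8×8 compression artifacts appear around shape edges and the flat background shows ringing — characteristic JPEG degradation.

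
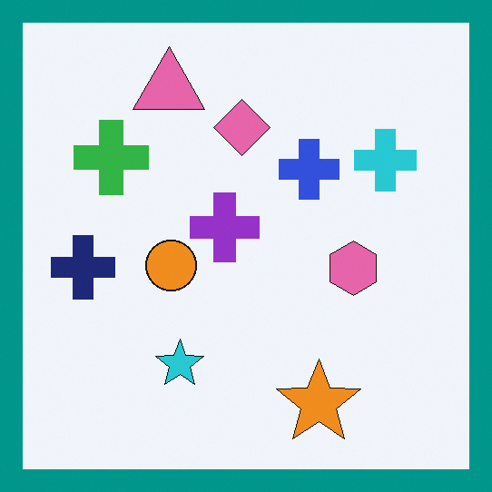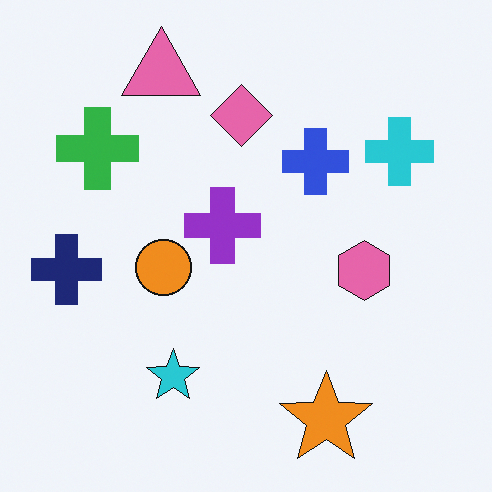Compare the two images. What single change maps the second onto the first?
The transformation is: framed with a teal border.

A solid teal frame runs around the edge of the first image, with the content slightly shrunk inside it.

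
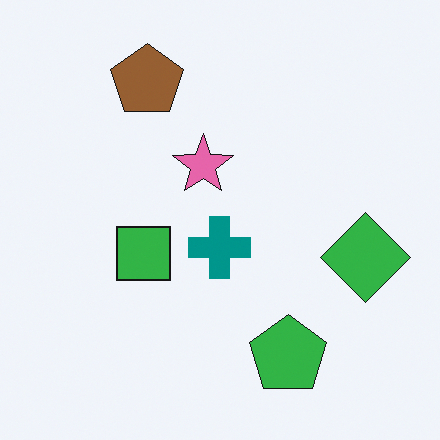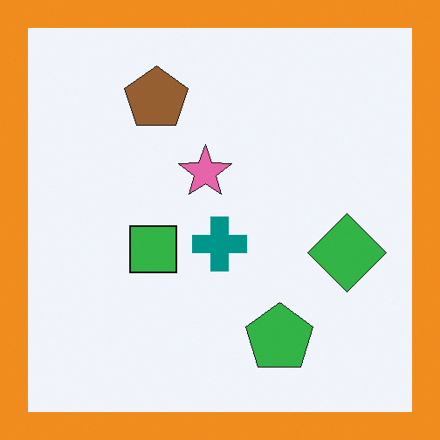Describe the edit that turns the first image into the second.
Framed with a orange border.

A solid orange frame runs around the edge of the second image, with the content slightly shrunk inside it.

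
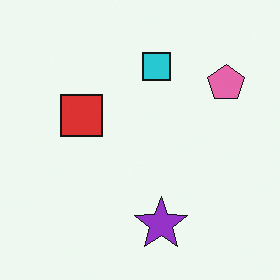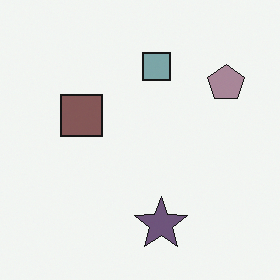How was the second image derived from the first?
Made much more muted (saturation change).

All colors are more muted and greyish — a global saturation change.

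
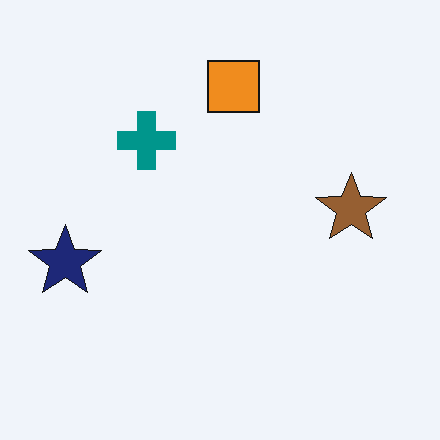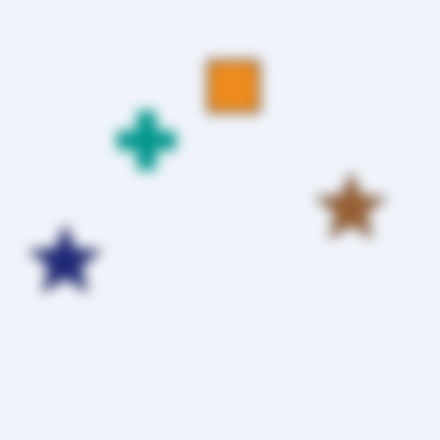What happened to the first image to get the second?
The second image is the first heavily blurred.

Shape edges and outlines are uniformly softened across the whole image.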